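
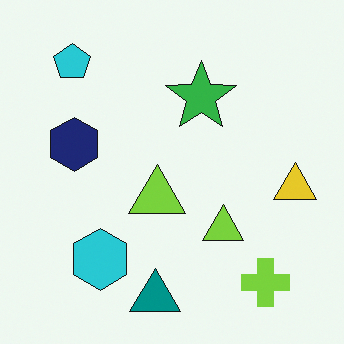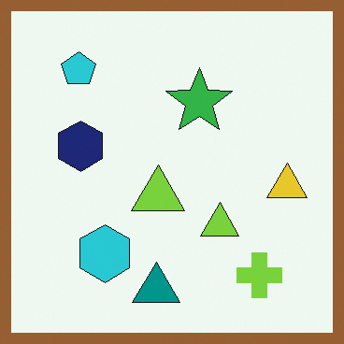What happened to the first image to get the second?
The transformation is: framed with a brown border.

A solid brown frame runs around the edge of the second image, with the content slightly shrunk inside it.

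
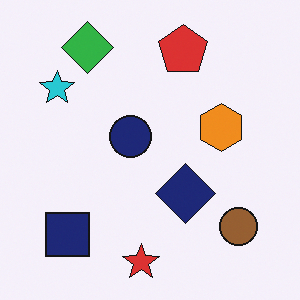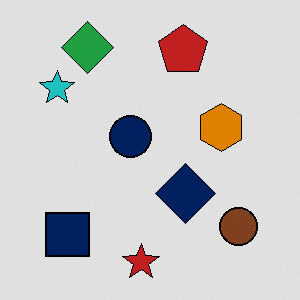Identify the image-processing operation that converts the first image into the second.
The image was moderately posterized.

Each flat color has snapped to a coarser quantized level — most visibly, the near-white background has dropped to a flat grey.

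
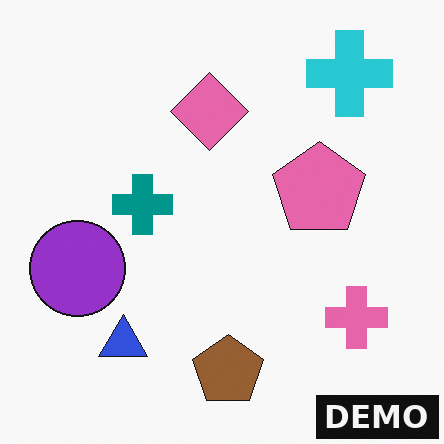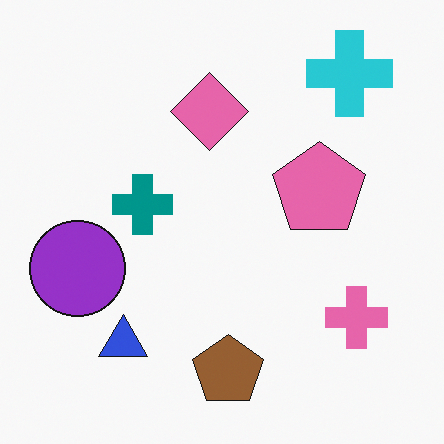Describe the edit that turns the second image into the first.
It was watermarked with the text "DEMO" in the lower-right corner.

A dark label reading "DEMO" appears in the lower-right corner.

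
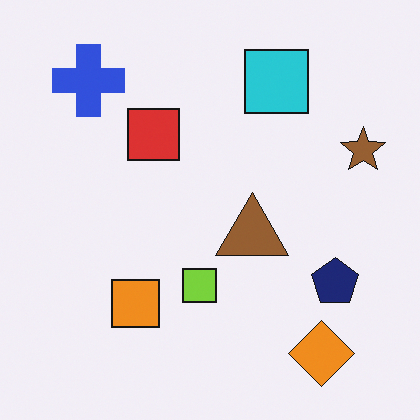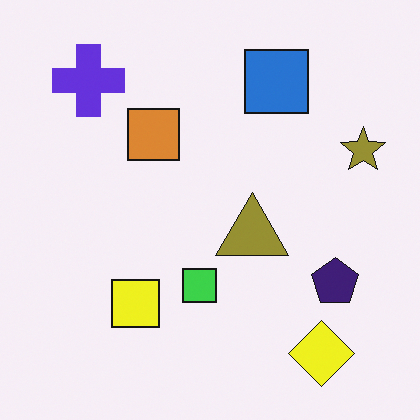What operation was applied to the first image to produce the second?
The second image is the first hue-shifted slightly.

Every shape's color has rotated by the same amount around the hue wheel — a uniform hue shift.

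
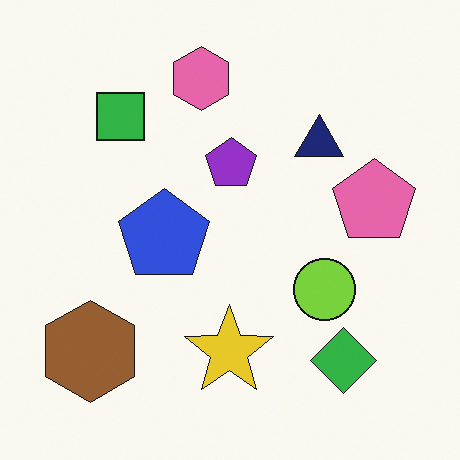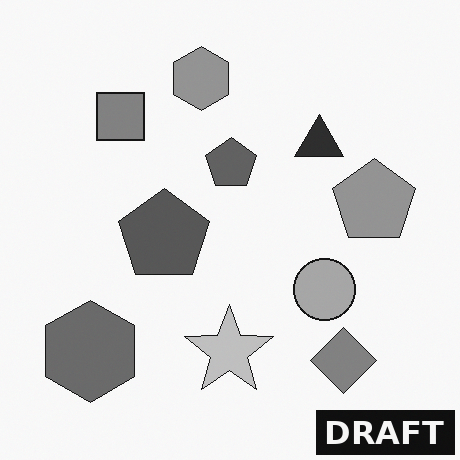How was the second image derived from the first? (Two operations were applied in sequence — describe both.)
It was converted to grayscale, then watermarked with the text "DRAFT" in the lower-right corner.

All color is removed — every shape is now a shade of grey. A dark label reading "DRAFT" appears in the lower-right corner.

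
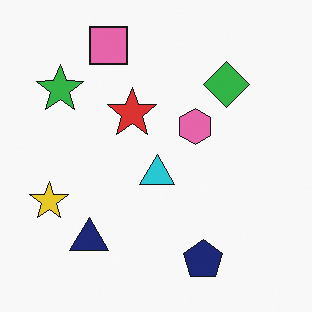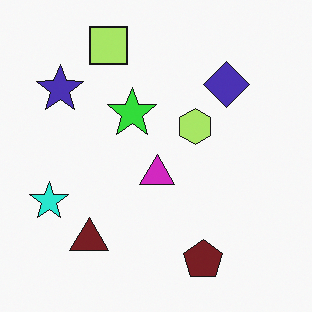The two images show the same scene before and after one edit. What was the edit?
The transformation is: hue-shifted by a moderate amount.

Every shape's color has rotated by the same amount around the hue wheel — a uniform hue shift.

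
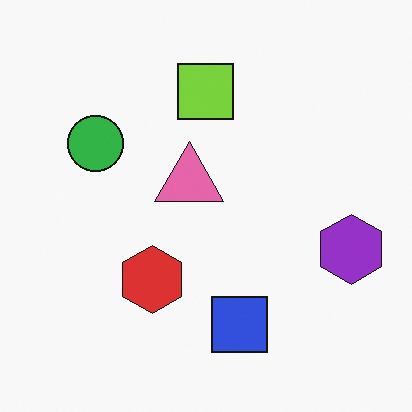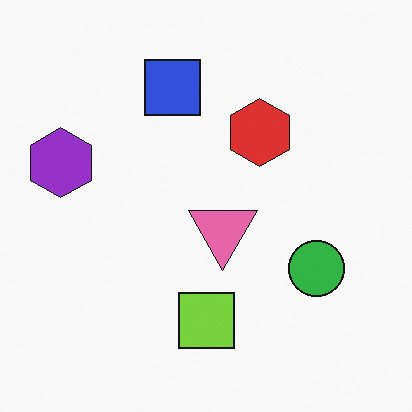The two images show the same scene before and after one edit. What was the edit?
This is the original image rotated 180°.

The purple hexagon sits in the right of the first image and the left of the second — consistent with a whole-image 180° rotation.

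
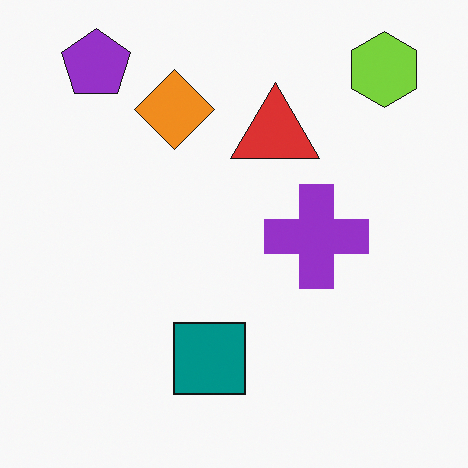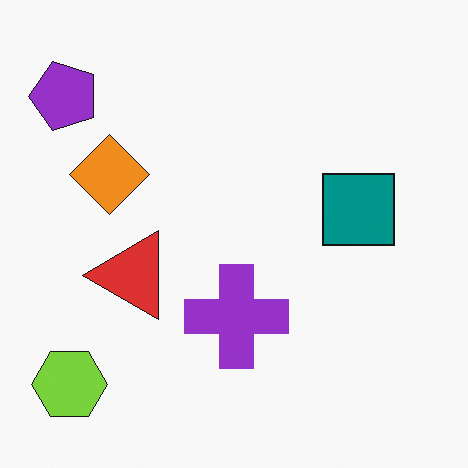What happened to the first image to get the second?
The image was transposed (reflected across the top-left ↔ bottom-right diagonal).

Shapes have swapped their row and column positions — what was in the top-right is now in the bottom-left — a diagonal reflection.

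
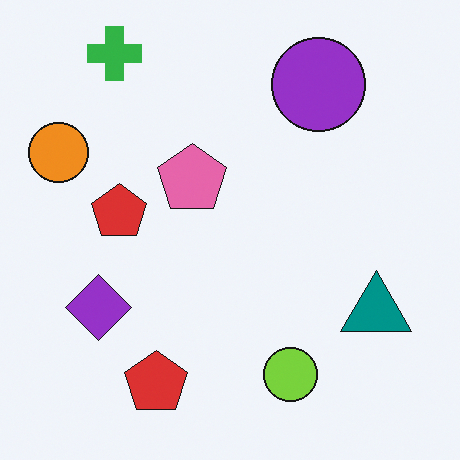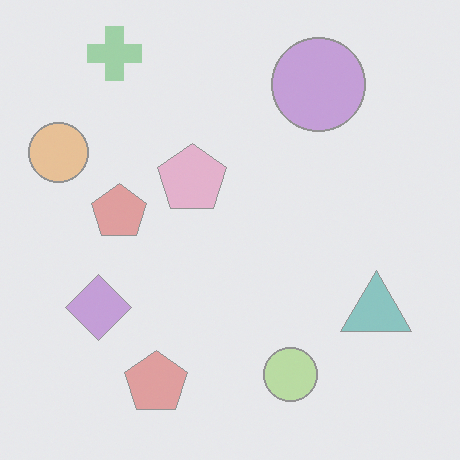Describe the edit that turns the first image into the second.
The transformation is: washed out (contrast reduced).

Tones are pushed toward mid-grey across the whole image — a global contrast change.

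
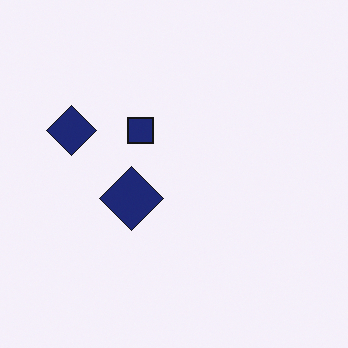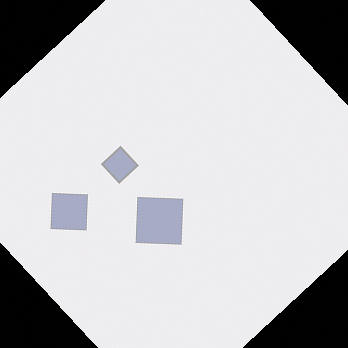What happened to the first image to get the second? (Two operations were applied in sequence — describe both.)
The transformation is: washed out (contrast reduced), then rotated counter-clockwise by a large amount — several tens of degrees.

Tones are pushed toward mid-grey across the whole image — a global contrast change. Every shape is tilted by the same angle and the image corners show triangular fill wedges — a whole-image rotation by a non-right angle.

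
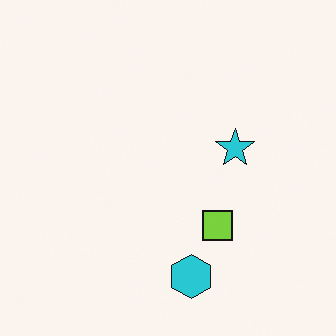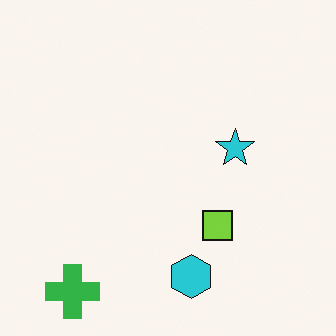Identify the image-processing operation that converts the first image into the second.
The image was overlaid with an additional green cross.

A green cross appears in the second image that is absent from the first.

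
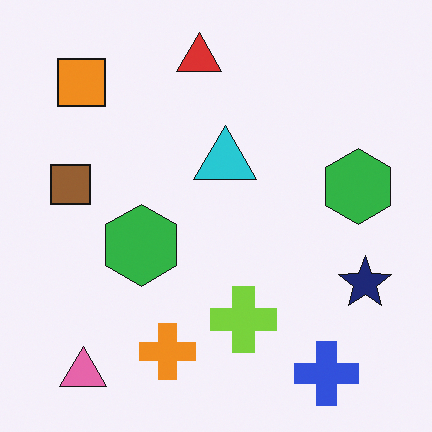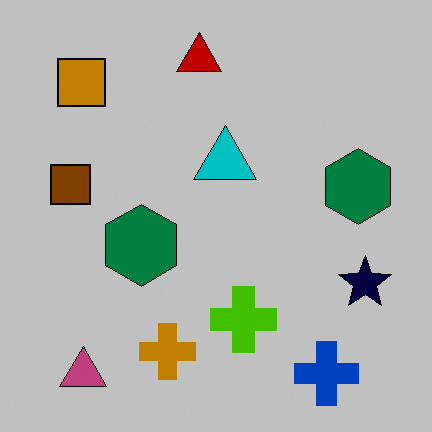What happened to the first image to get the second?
It was aggressively posterized.

Each flat color has snapped to a coarser quantized level — most visibly, the near-white background has dropped to a flat grey.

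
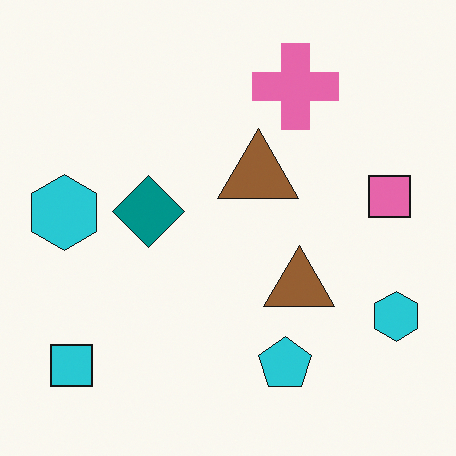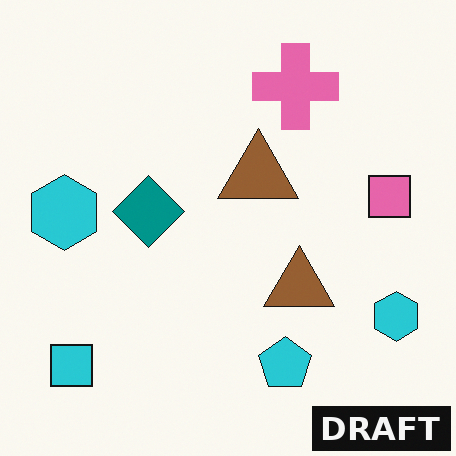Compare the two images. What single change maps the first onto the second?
It was watermarked with the text "DRAFT" in the lower-right corner.

A dark label reading "DRAFT" appears in the lower-right corner.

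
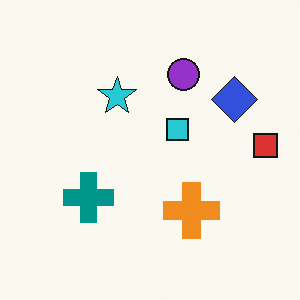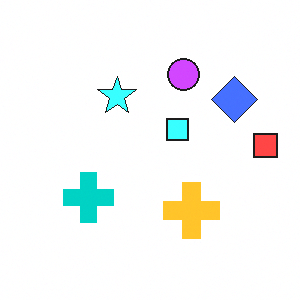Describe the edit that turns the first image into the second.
This is the original image noticeably brightened.

Every pixel — background and shapes alike — is uniformly brightened.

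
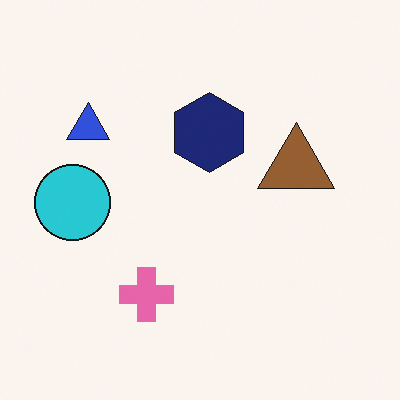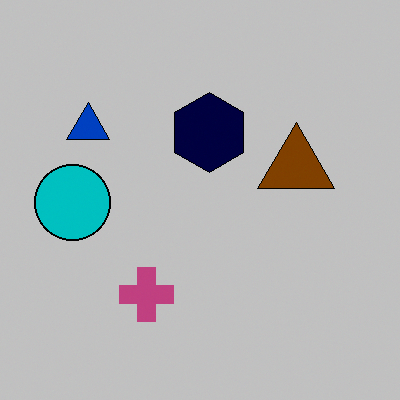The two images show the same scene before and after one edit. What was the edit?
The image was aggressively posterized.

Each flat color has snapped to a coarser quantized level — most visibly, the near-white background has dropped to a flat grey.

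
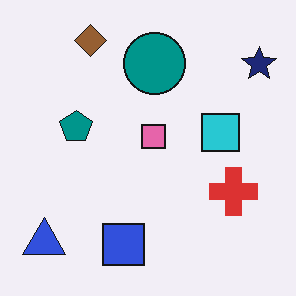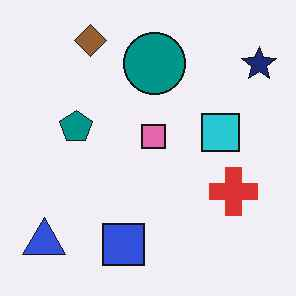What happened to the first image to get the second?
The image was JPEG-compressed with visible artifacts.

Blocky 8×8 compression artifacts appear around shape edges and the flat background shows ringing — characteristic JPEG degradation.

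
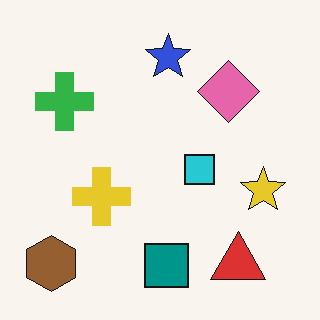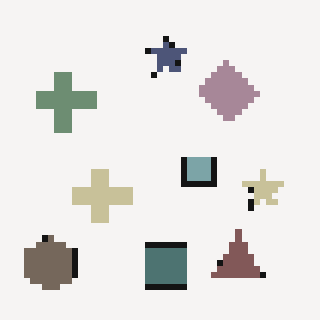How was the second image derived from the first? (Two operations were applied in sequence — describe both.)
This is the original image made much more muted (saturation change), then pixelated into visible square blocks.

All colors are more muted and greyish — a global saturation change. Shapes are reduced to large square blocks; fine edges and outlines are lost — a downscale-then-upscale (mosaic) effect.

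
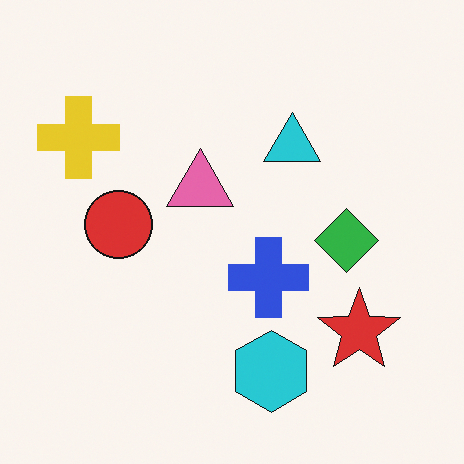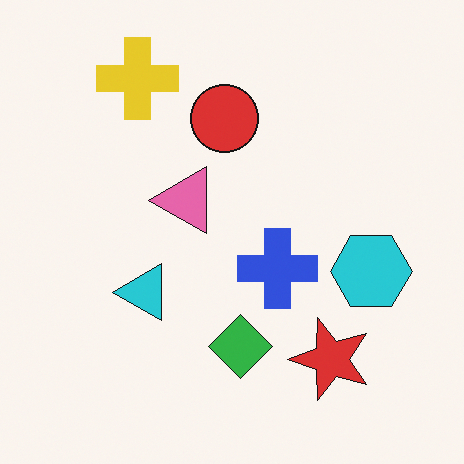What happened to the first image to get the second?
Transposed (reflected across the top-left ↔ bottom-right diagonal).

Shapes have swapped their row and column positions — what was in the top-right is now in the bottom-left — a diagonal reflection.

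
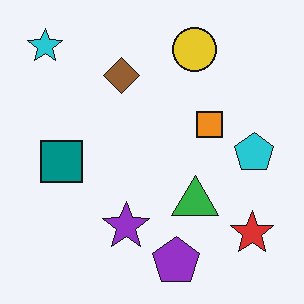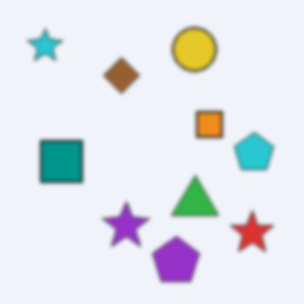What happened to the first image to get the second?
This is the original image slightly softened.

Shape edges and outlines are uniformly softened across the whole image.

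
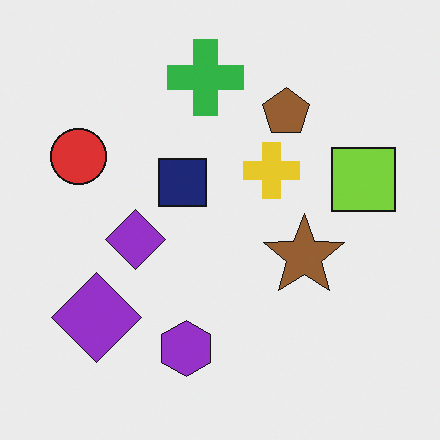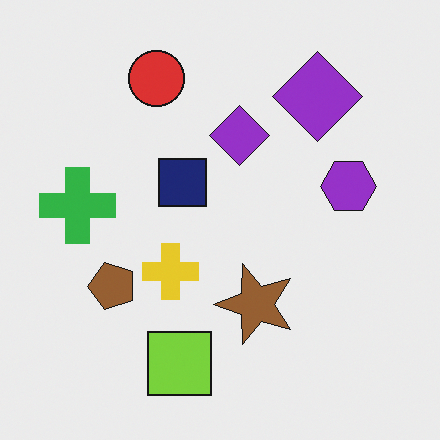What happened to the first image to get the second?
The image was transposed (reflected across the top-left ↔ bottom-right diagonal).

Shapes have swapped their row and column positions — what was in the top-right is now in the bottom-left — a diagonal reflection.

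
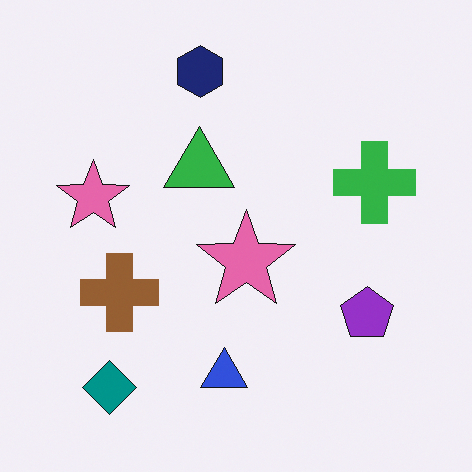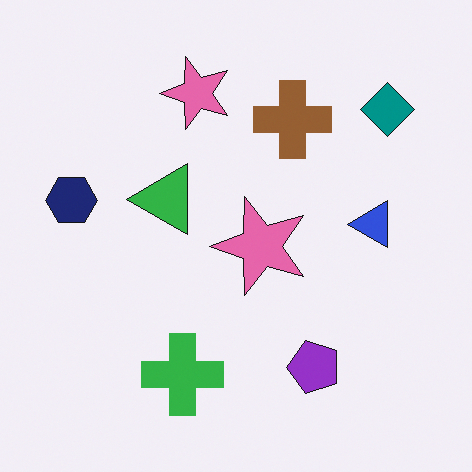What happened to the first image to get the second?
The second image is the first transposed (reflected across the top-left ↔ bottom-right diagonal).

Shapes have swapped their row and column positions — what was in the top-right is now in the bottom-left — a diagonal reflection.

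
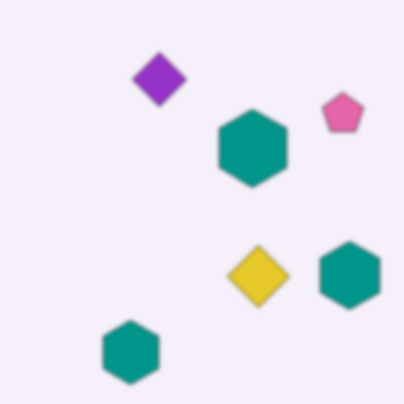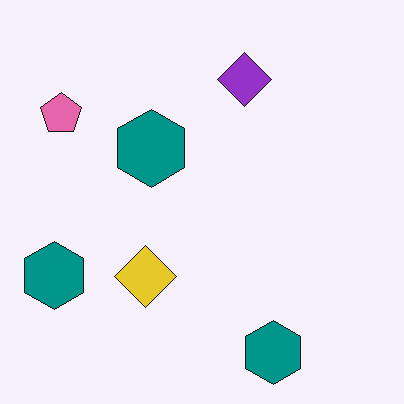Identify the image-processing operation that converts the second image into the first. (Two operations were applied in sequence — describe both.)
Flipped horizontally (left ↔ right), then lightly blurred.

The pink pentagon is in the top-left of the second image and the top-right of the first — shapes on opposite sides of the vertical midline have swapped in a mirror flip. Shape edges and outlines are uniformly softened across the whole image.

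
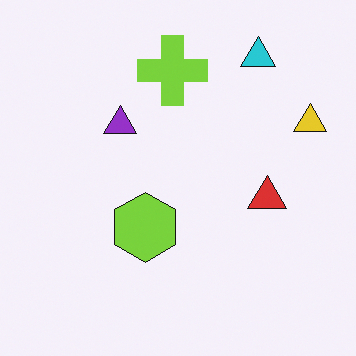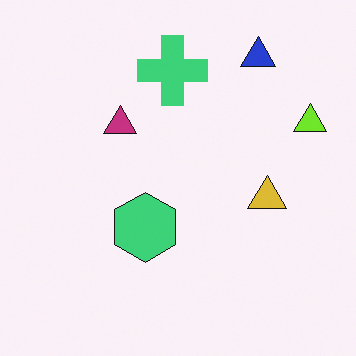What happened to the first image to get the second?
The transformation is: hue-shifted slightly.

Every shape's color has rotated by the same amount around the hue wheel — a uniform hue shift.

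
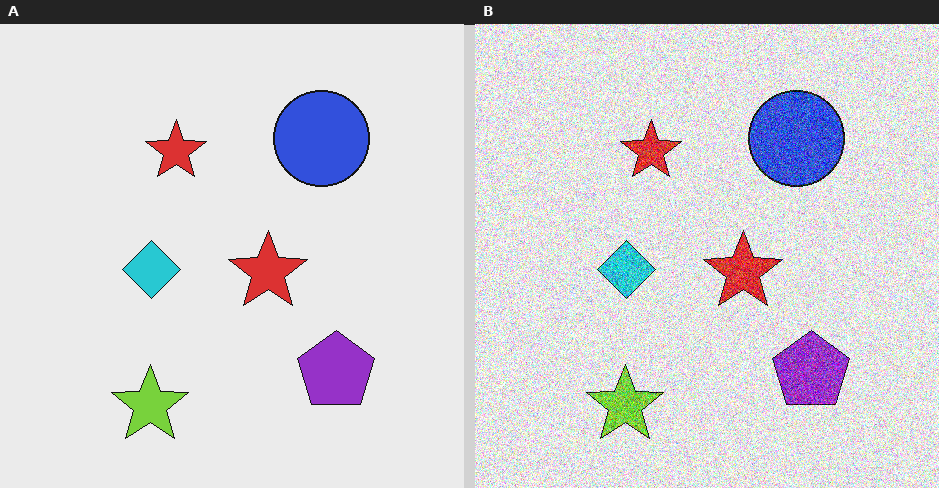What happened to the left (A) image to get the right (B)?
The transformation is: degraded with strong gaussian noise.

Random speckle covers the whole image, including the flat background.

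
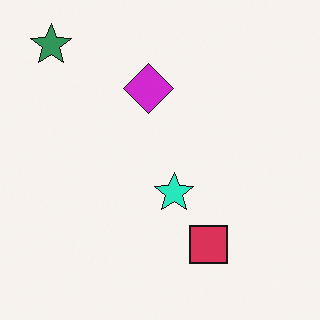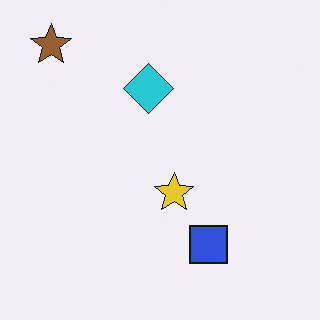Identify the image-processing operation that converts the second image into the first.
The transformation is: hue-shifted noticeably.

Every shape's color has rotated by the same amount around the hue wheel — a uniform hue shift.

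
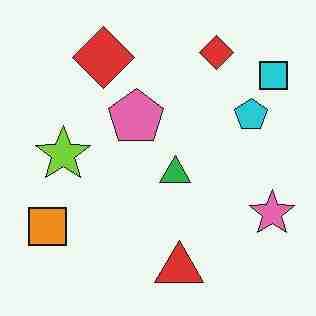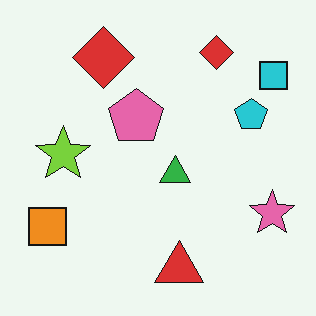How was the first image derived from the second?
The image was degraded with heavy JPEG compression.

Blocky 8×8 compression artifacts appear around shape edges and the flat background shows ringing — characteristic JPEG degradation.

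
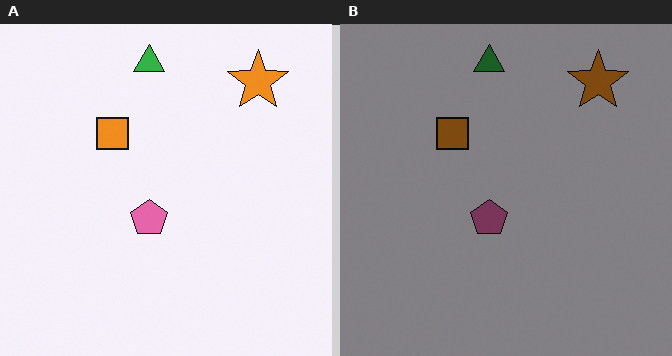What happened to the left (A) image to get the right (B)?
It was substantially darkened.

Every pixel — background and shapes alike — is uniformly darkened.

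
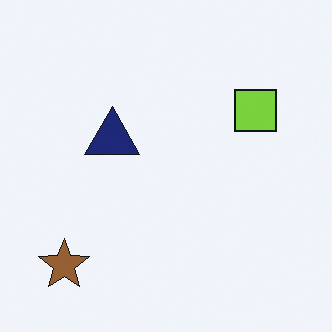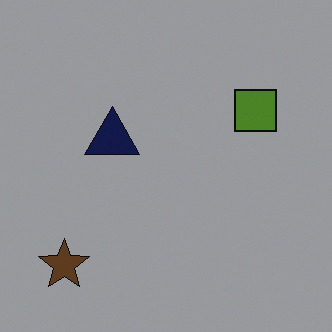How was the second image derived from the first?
The transformation is: darkened a lot.

Every pixel — background and shapes alike — is uniformly darkened.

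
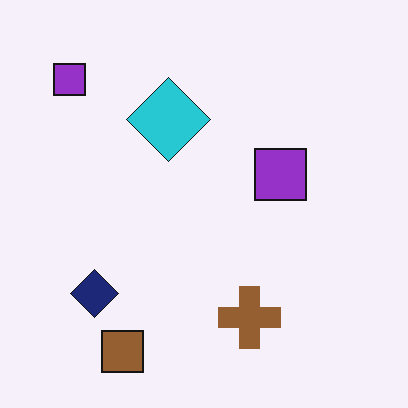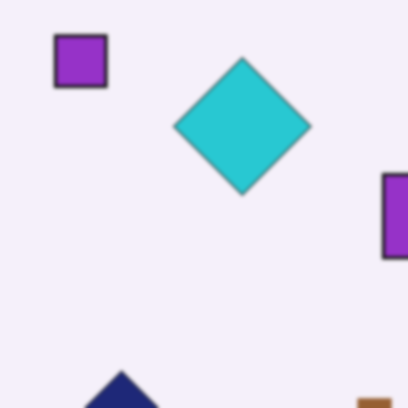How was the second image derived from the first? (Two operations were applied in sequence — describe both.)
The second image is the first cropped to a noticeably smaller region and rescaled, then given a subtle gaussian blur.

The visible shapes are larger and the field of view is narrower; shapes near the original edges may be partly or wholly outside the frame — a crop-and-rescale. Shape edges and outlines are uniformly softened across the whole image.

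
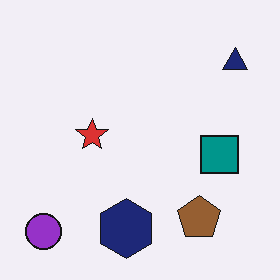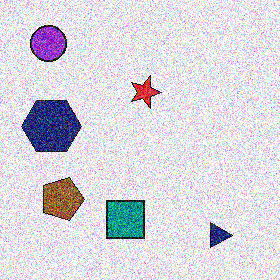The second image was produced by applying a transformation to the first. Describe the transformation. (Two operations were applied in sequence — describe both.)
This is the original image rotated 90° clockwise, then degraded with heavy additive noise.

The purple circle sits in the bottom-left of the first image and the top-left of the second — consistent with a whole-image 90° clockwise rotation. Random speckle covers the whole image, including the flat background.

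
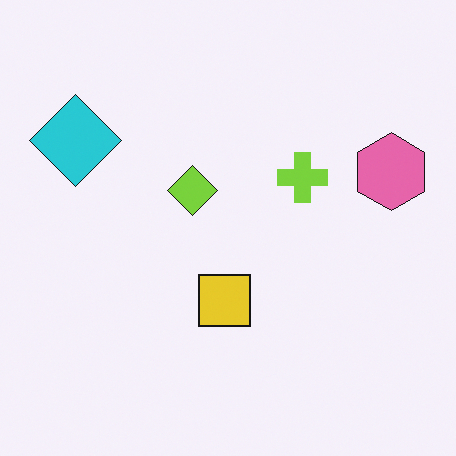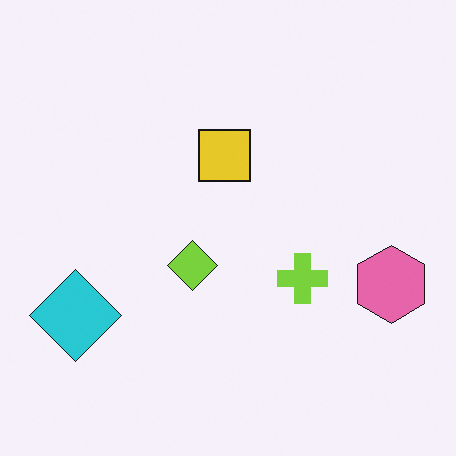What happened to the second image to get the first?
Flipped vertically (top ↔ bottom).

The cyan diamond is in the bottom-left of the second image and the top-left of the first — shapes on opposite sides of the horizontal midline have swapped in a mirror flip.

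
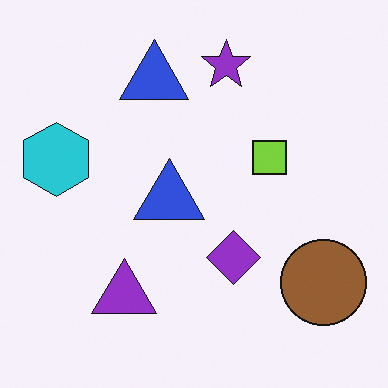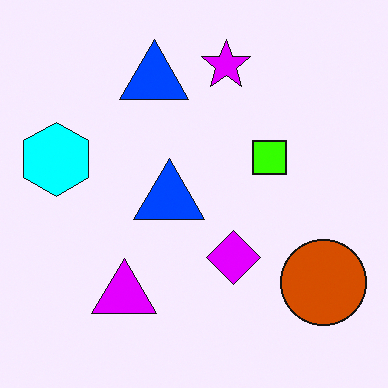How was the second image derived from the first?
The transformation is: made much more vivid (saturation change).

All colors are more vivid — a global saturation change.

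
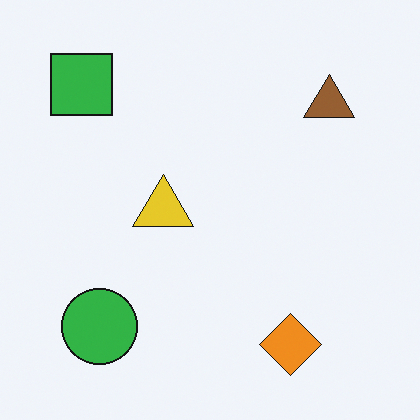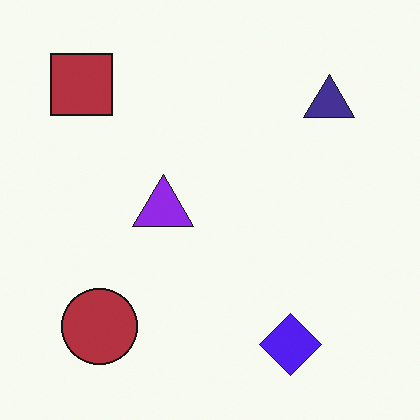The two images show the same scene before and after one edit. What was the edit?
It was hue-shifted through roughly half the color wheel.

Every shape's color has rotated by the same amount around the hue wheel — a uniform hue shift.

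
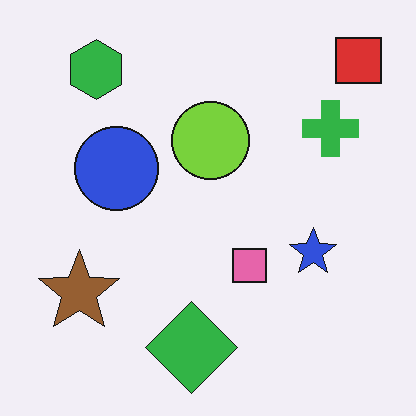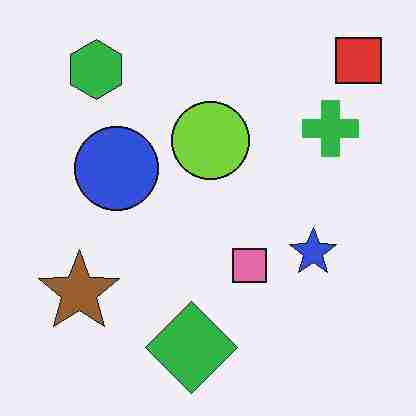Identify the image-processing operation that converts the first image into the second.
The transformation is: degraded with heavy JPEG compression.

Blocky 8×8 compression artifacts appear around shape edges and the flat background shows ringing — characteristic JPEG degradation.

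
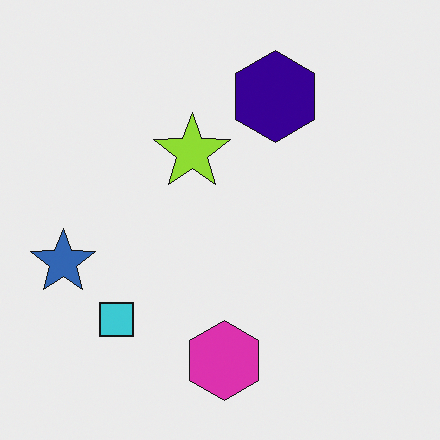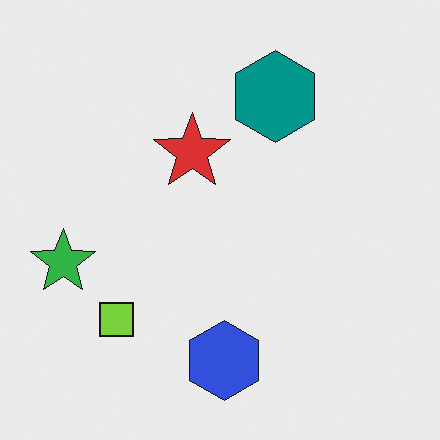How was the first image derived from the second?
It was hue-shifted by a moderate amount.

Every shape's color has rotated by the same amount around the hue wheel — a uniform hue shift.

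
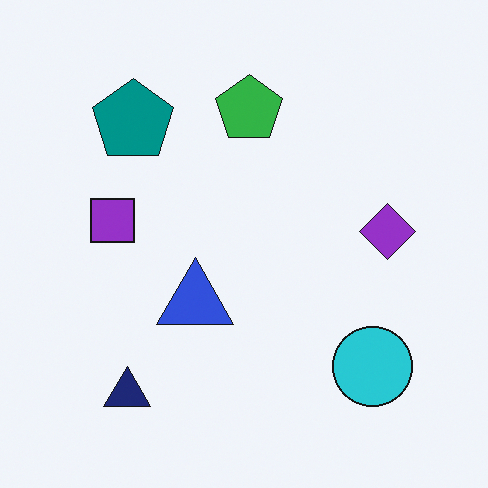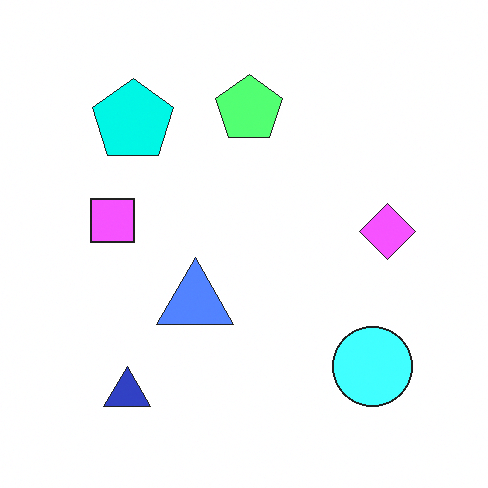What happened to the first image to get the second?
This is the original image noticeably brightened.

Every pixel — background and shapes alike — is uniformly brightened.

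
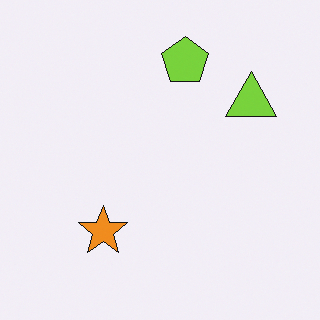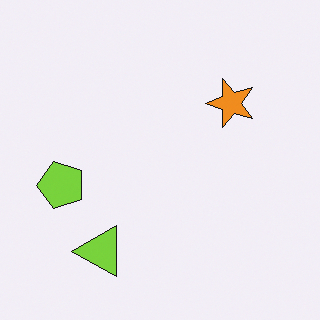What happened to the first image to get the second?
The second image is the first transposed (reflected across the top-left ↔ bottom-right diagonal).

Shapes have swapped their row and column positions — what was in the top-right is now in the bottom-left — a diagonal reflection.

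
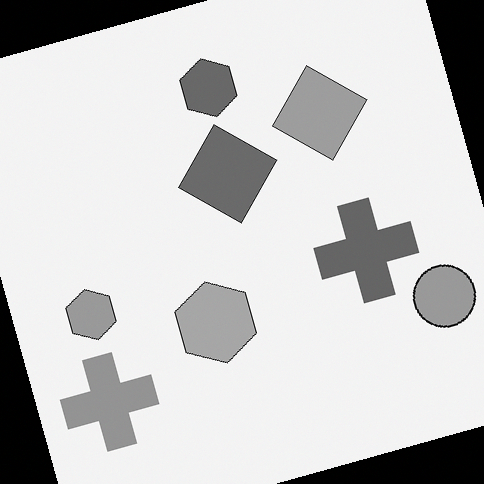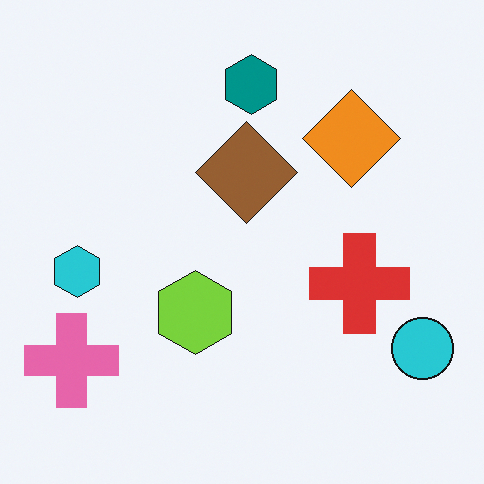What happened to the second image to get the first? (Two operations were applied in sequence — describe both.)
It was rotated counter-clockwise by a clearly visible amount, then converted to grayscale.

Every shape is tilted by the same angle and the image corners show triangular fill wedges — a whole-image rotation by a non-right angle. All color is removed — every shape is now a shade of grey.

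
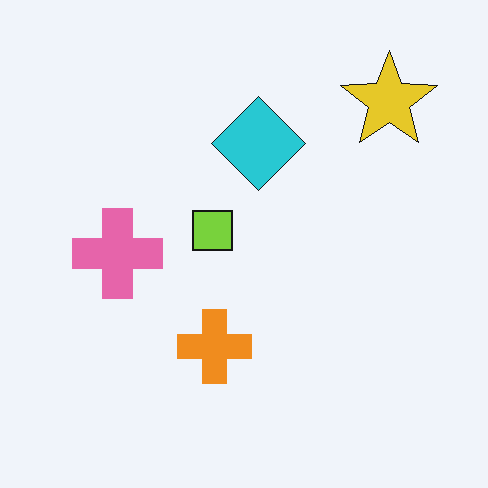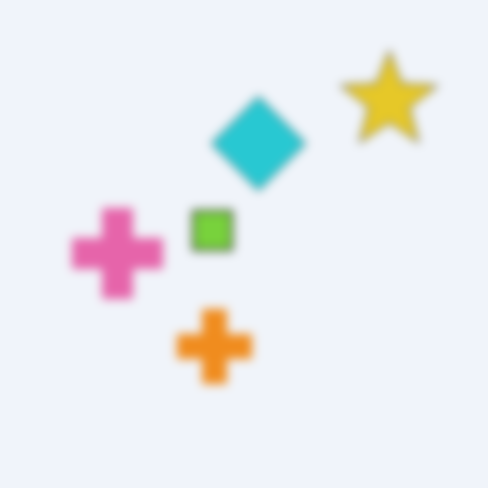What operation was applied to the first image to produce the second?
The second image is the first strongly gaussian-blurred.

Shape edges and outlines are uniformly softened across the whole image.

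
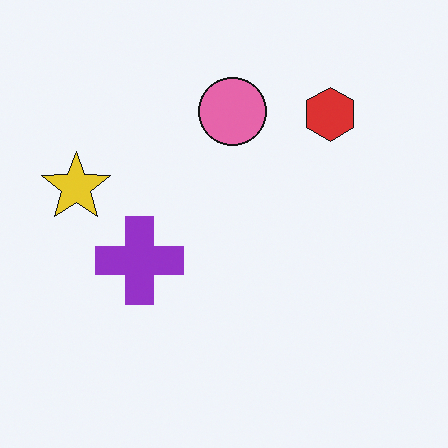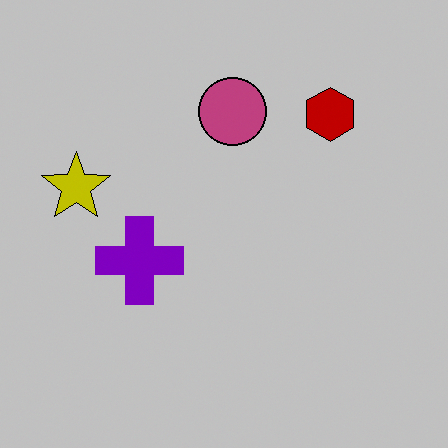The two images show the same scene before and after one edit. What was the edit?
It was heavily posterized to just a handful of flat colors.

Each flat color has snapped to a coarser quantized level — most visibly, the near-white background has dropped to a flat grey.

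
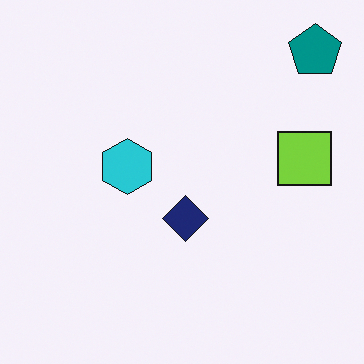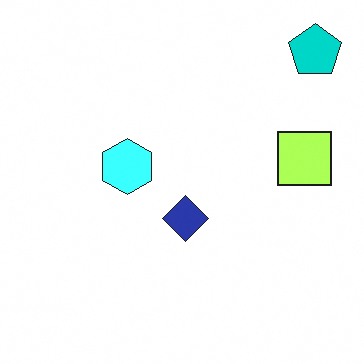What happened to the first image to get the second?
The transformation is: noticeably brightened.

Every pixel — background and shapes alike — is uniformly brightened.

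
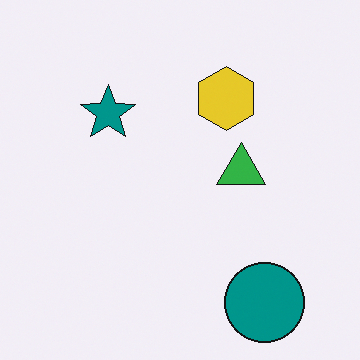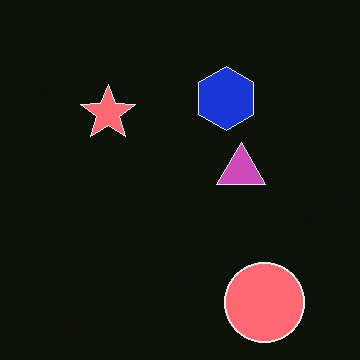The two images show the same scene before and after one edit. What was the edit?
The second image is the first color-inverted (negative).

The light background has become dark and every shape's color is its complement — a photographic negative.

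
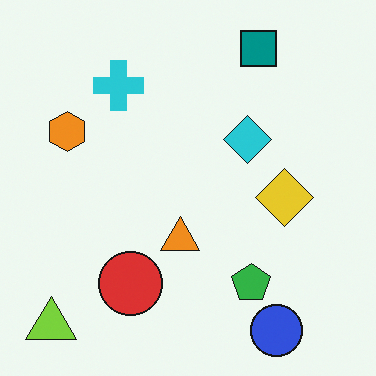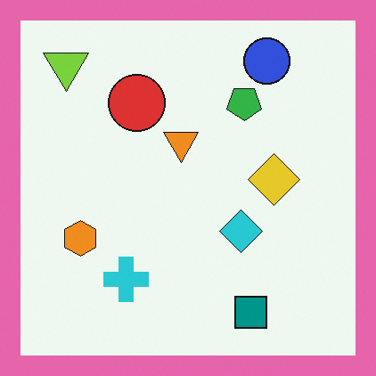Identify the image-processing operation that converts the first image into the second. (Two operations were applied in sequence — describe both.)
This is the original image flipped vertically (top ↔ bottom), then framed with a pink border.

The blue circle is in the bottom-right of the first image and the top-right of the second — shapes on opposite sides of the horizontal midline have swapped in a mirror flip. A solid pink frame runs around the edge of the second image, with the content slightly shrunk inside it.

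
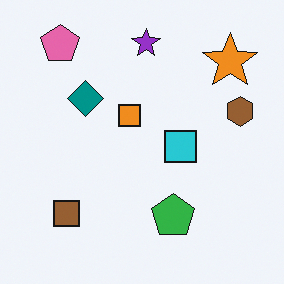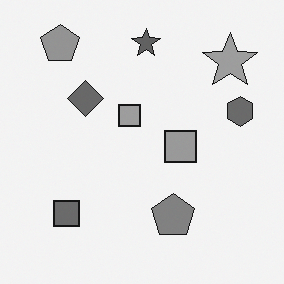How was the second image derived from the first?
The image was converted to grayscale.

All color is removed — every shape is now a shade of grey.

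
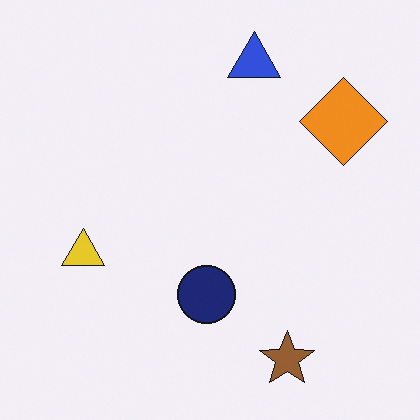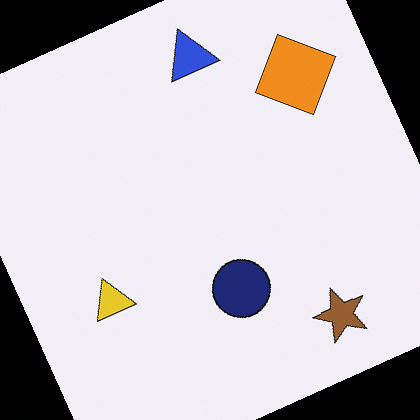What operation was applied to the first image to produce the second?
The transformation is: rotated counter-clockwise by a moderate amount.

Every shape is tilted by the same angle and the image corners show triangular fill wedges — a whole-image rotation by a non-right angle.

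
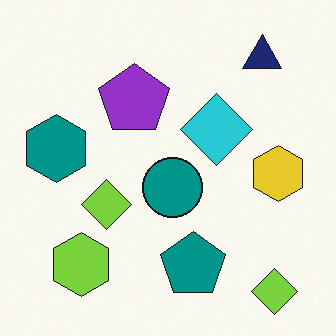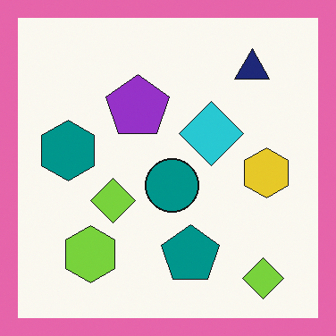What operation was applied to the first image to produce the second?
The transformation is: framed with a pink border.

A solid pink frame runs around the edge of the second image, with the content slightly shrunk inside it.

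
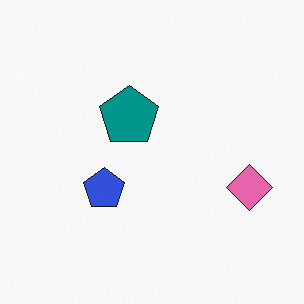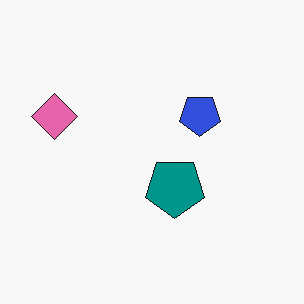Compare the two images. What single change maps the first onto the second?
The transformation is: rotated 180°.

The pink diamond sits in the right of the first image and the left of the second — consistent with a whole-image 180° rotation.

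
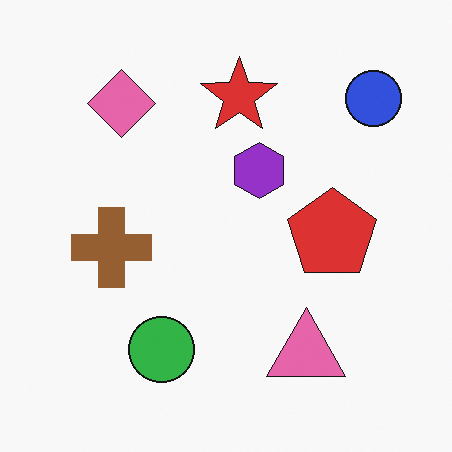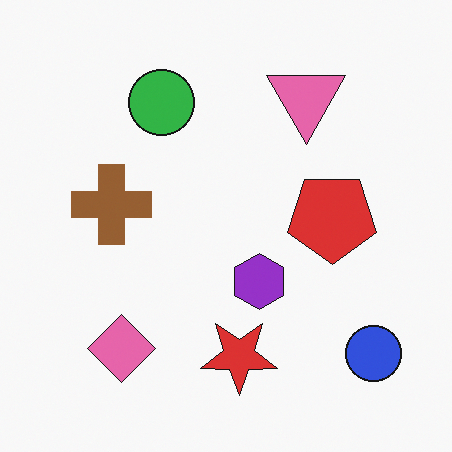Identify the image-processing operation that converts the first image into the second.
Flipped vertically (top ↔ bottom).

The red star is in the top of the first image and the bottom of the second — shapes on opposite sides of the horizontal midline have swapped in a mirror flip.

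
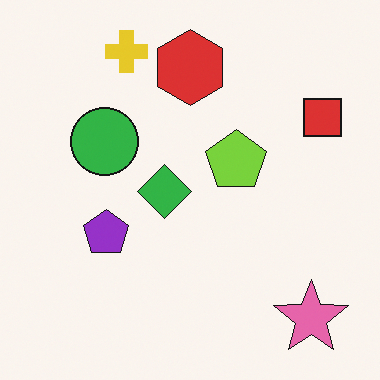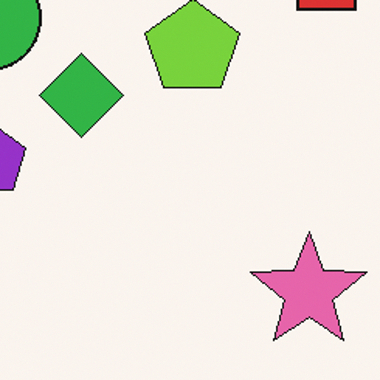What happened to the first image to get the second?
The image was cropped slightly and scaled back up.

The visible shapes are larger and the field of view is narrower; shapes near the original edges may be partly or wholly outside the frame — a crop-and-rescale.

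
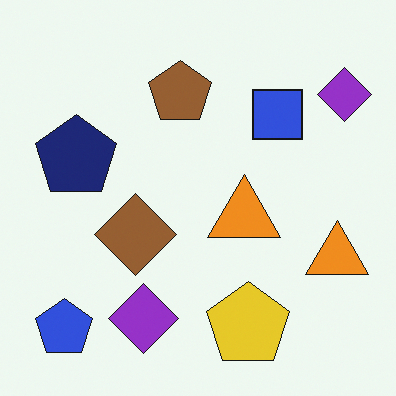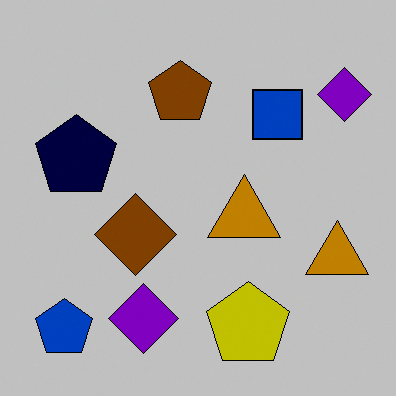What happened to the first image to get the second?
This is the original image aggressively posterized.

Each flat color has snapped to a coarser quantized level — most visibly, the near-white background has dropped to a flat grey.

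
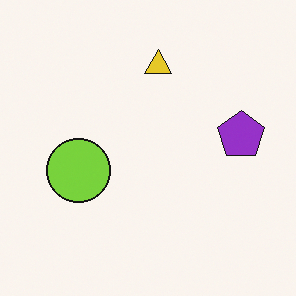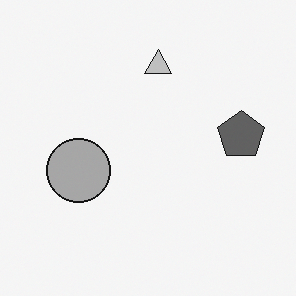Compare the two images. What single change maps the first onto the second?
Converted to grayscale.

All color is removed — every shape is now a shade of grey.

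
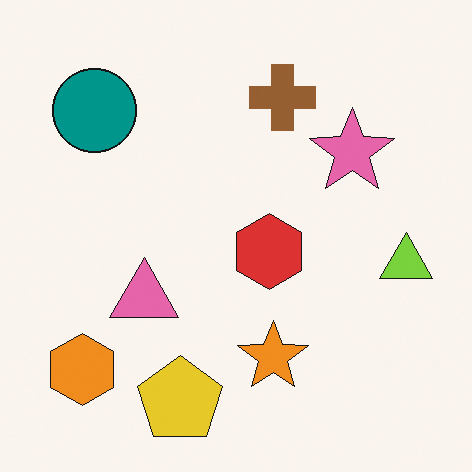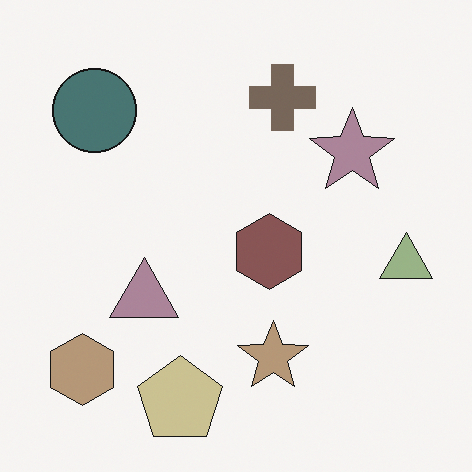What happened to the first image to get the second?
The second image is the first made much more muted (saturation change).

All colors are more muted and greyish — a global saturation change.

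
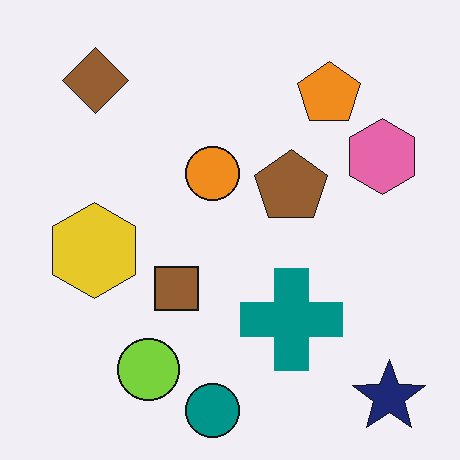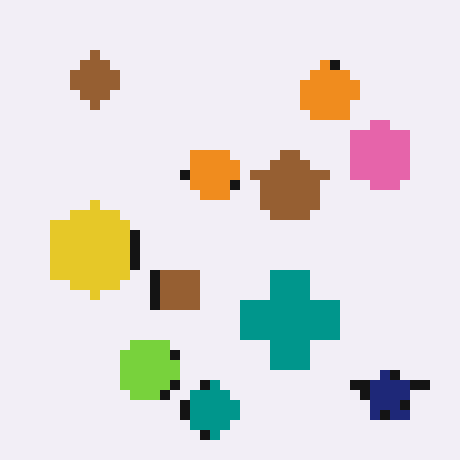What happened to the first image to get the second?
It was coarsely pixelated.

Shapes are reduced to large square blocks; fine edges and outlines are lost — a downscale-then-upscale (mosaic) effect.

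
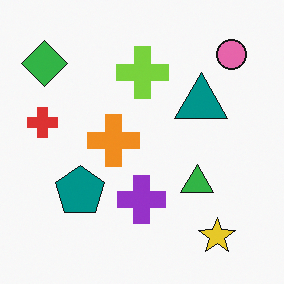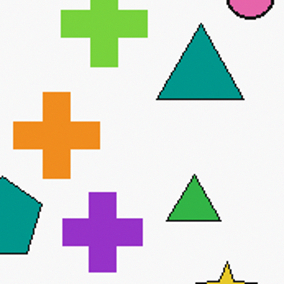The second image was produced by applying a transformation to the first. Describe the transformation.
This is the original image cropped tightly and scaled back up.

The visible shapes are larger and the field of view is narrower; shapes near the original edges may be partly or wholly outside the frame — a crop-and-rescale.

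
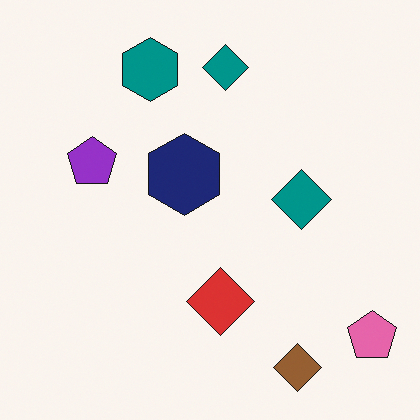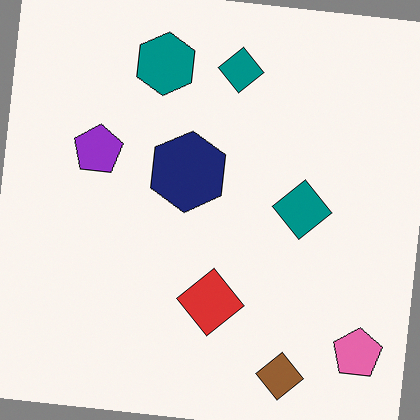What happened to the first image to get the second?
It was rotated clockwise by a slight angle.

Every shape is tilted by the same angle and the image corners show triangular fill wedges — a whole-image rotation by a non-right angle.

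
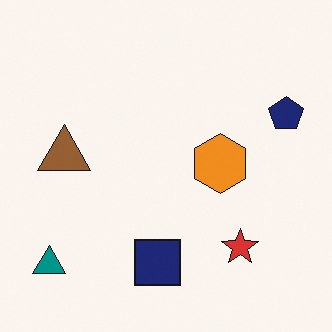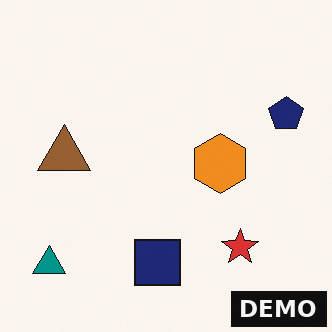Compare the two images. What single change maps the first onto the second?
The transformation is: watermarked with the text "DEMO" in the lower-right corner.

A dark label reading "DEMO" appears in the lower-right corner.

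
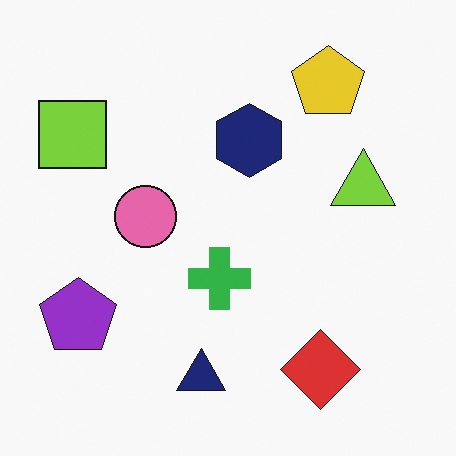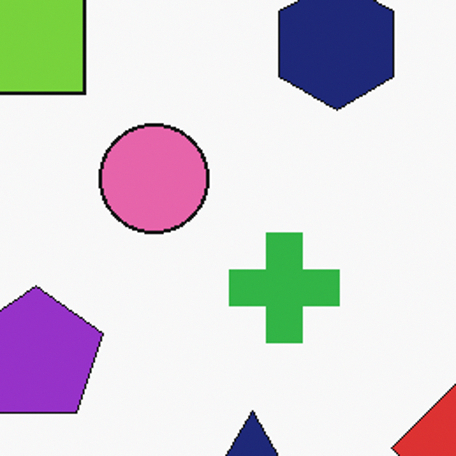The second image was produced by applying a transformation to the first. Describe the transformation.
This is the original image cropped tightly and scaled back up.

The visible shapes are larger and the field of view is narrower; shapes near the original edges may be partly or wholly outside the frame — a crop-and-rescale.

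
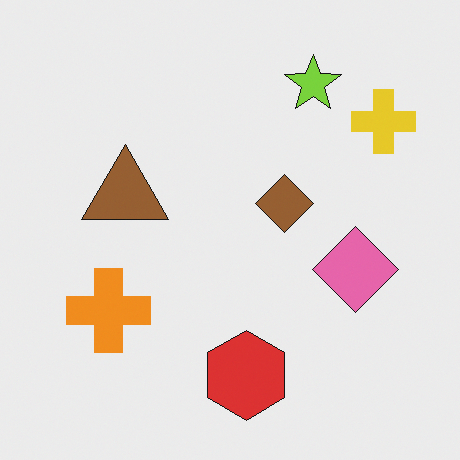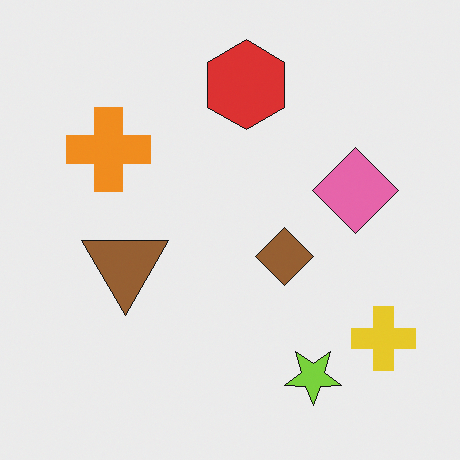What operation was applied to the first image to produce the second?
It was flipped vertically (top ↔ bottom).

The lime star is in the top-right of the first image and the bottom-right of the second — shapes on opposite sides of the horizontal midline have swapped in a mirror flip.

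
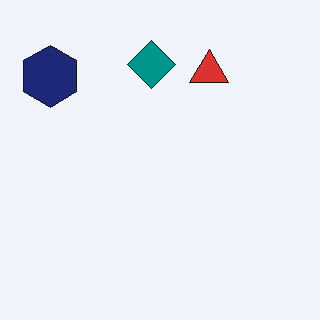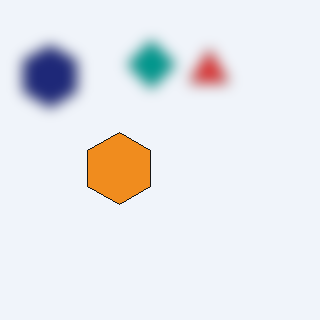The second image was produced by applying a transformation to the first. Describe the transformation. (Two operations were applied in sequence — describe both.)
Heavily blurred, then overlaid with an additional orange hexagon.

Shape edges and outlines are uniformly softened across the whole image. An orange hexagon appears in the second image that is absent from the first.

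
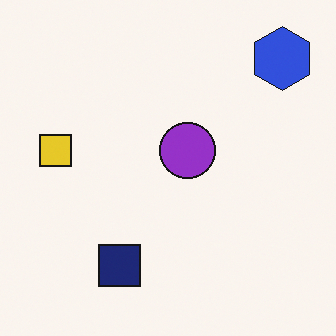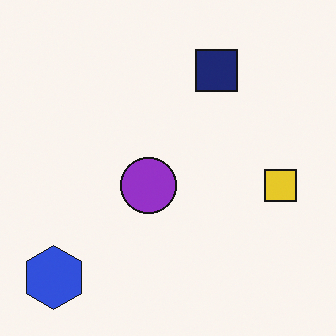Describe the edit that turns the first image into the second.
The image was rotated 180°.

The blue hexagon sits in the top-right of the first image and the bottom-left of the second — consistent with a whole-image 180° rotation.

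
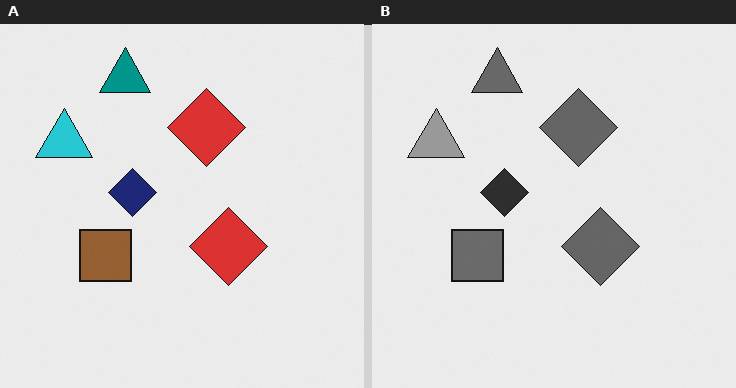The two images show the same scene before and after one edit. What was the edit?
Converted to grayscale.

All color is removed — every shape is now a shade of grey.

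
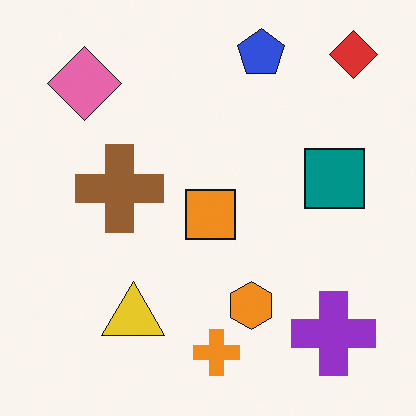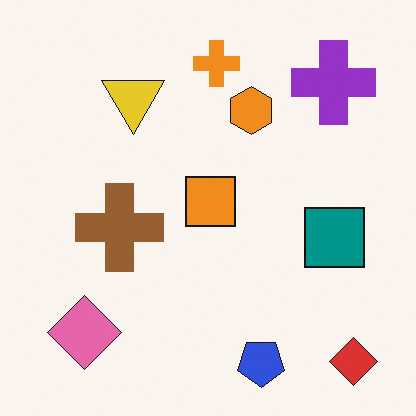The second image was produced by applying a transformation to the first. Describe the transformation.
The transformation is: flipped vertically (top ↔ bottom).

The blue pentagon is in the top of the first image and the bottom of the second — shapes on opposite sides of the horizontal midline have swapped in a mirror flip.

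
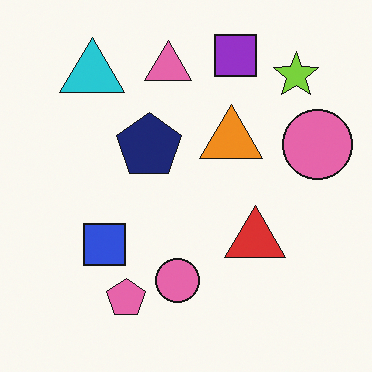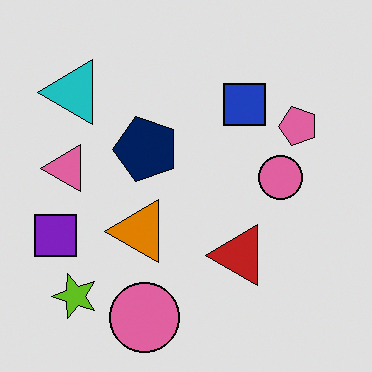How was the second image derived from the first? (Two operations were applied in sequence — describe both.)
Moderately posterized, then transposed (reflected across the top-left ↔ bottom-right diagonal).

Each flat color has snapped to a coarser quantized level — most visibly, the near-white background has dropped to a flat grey. Shapes have swapped their row and column positions — what was in the top-right is now in the bottom-left — a diagonal reflection.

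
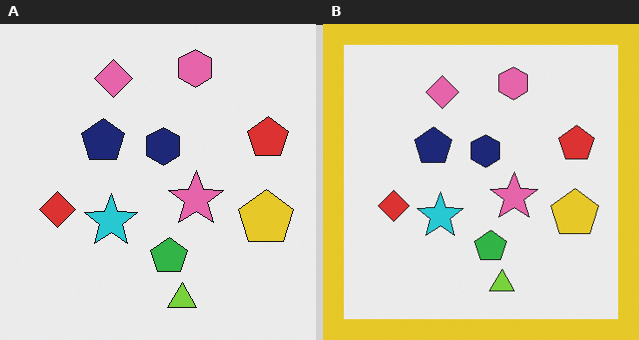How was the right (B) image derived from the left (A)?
This is the original image framed with a yellow border.

A solid yellow frame runs around the edge of the right (B) image, with the content slightly shrunk inside it.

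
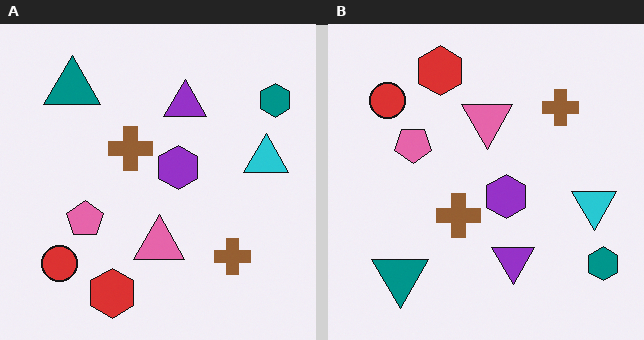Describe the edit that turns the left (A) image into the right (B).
Flipped vertically (top ↔ bottom).

The red hexagon is in the bottom of the left (A) image and the top of the right (B) — shapes on opposite sides of the horizontal midline have swapped in a mirror flip.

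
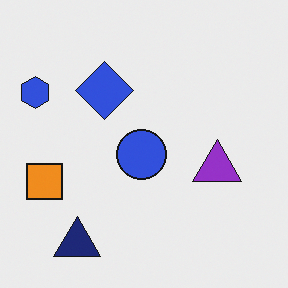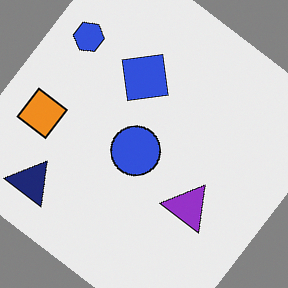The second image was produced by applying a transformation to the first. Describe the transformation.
The second image is the first rotated clockwise by a large amount — several tens of degrees.

Every shape is tilted by the same angle and the image corners show triangular fill wedges — a whole-image rotation by a non-right angle.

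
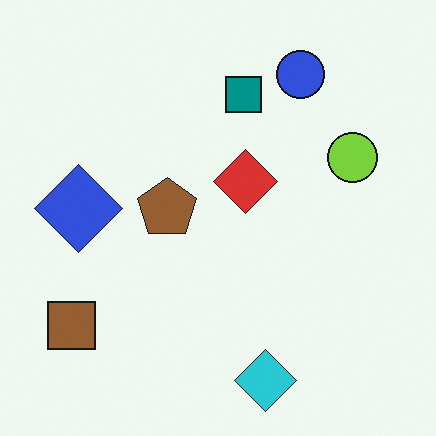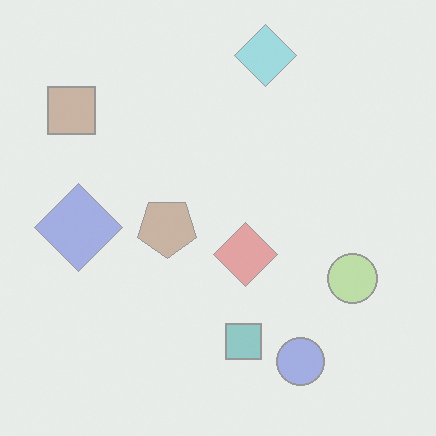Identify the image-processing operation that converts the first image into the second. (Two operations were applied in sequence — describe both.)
It was flipped vertically (top ↔ bottom), then washed out (contrast reduced).

The cyan diamond is in the bottom of the first image and the top of the second — shapes on opposite sides of the horizontal midline have swapped in a mirror flip. Tones are pushed toward mid-grey across the whole image — a global contrast change.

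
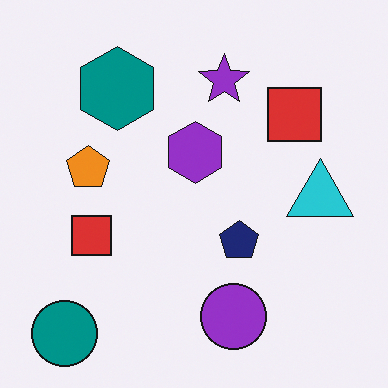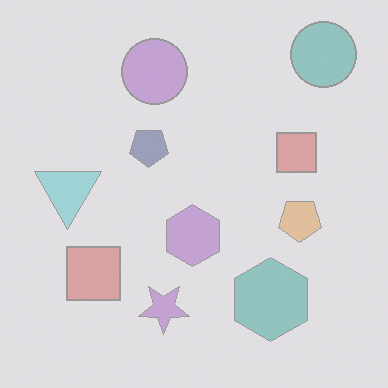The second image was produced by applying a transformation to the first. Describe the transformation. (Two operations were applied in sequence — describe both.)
The transformation is: washed out (contrast reduced), then rotated 180°.

Tones are pushed toward mid-grey across the whole image — a global contrast change. The teal circle sits in the bottom-left of the first image and the top-right of the second — consistent with a whole-image 180° rotation.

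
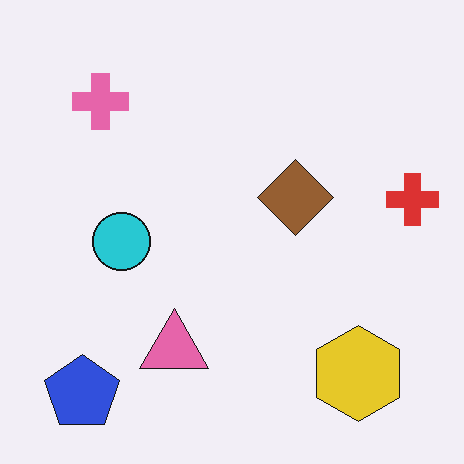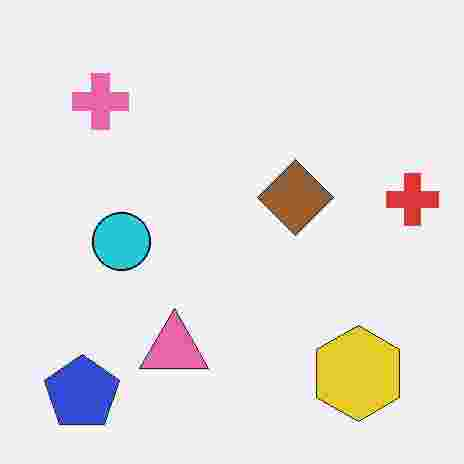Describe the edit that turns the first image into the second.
The transformation is: degraded with heavy JPEG compression.

Blocky 8×8 compression artifacts appear around shape edges and the flat background shows ringing — characteristic JPEG degradation.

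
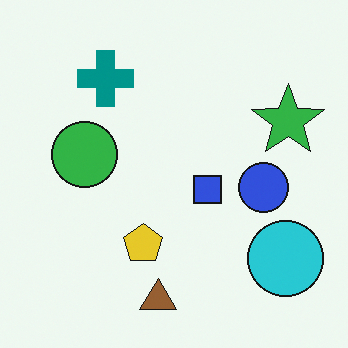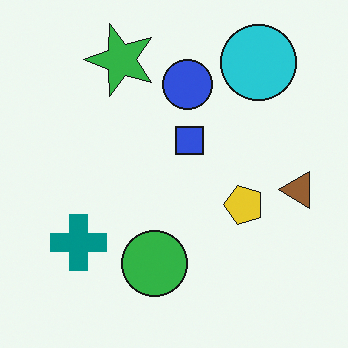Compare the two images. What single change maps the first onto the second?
Rotated 90° counter-clockwise.

The cyan circle sits in the bottom-right of the first image and the top-right of the second — consistent with a whole-image 90° counter-clockwise rotation.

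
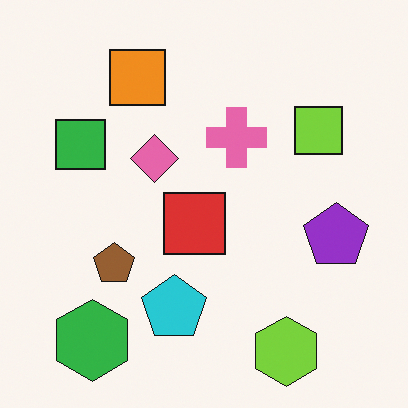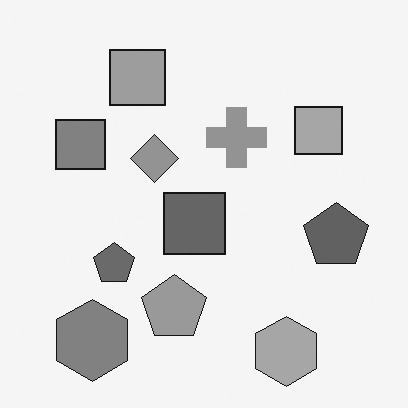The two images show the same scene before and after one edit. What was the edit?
It was converted to grayscale.

All color is removed — every shape is now a shade of grey.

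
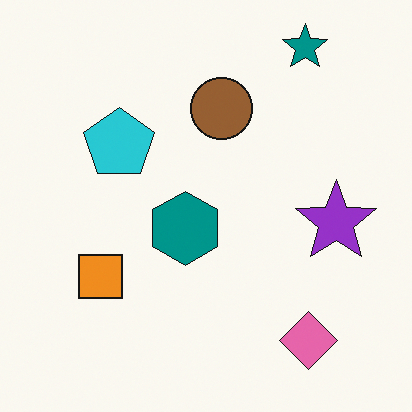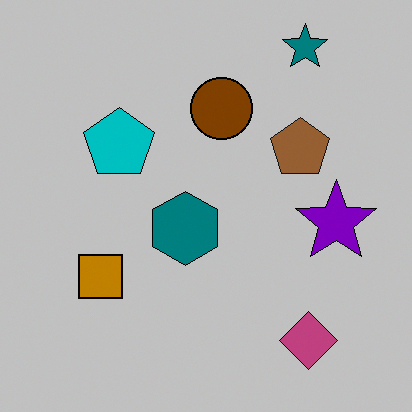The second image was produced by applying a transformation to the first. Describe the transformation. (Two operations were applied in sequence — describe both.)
This is the original image aggressively posterized, then overlaid with an additional brown pentagon.

Each flat color has snapped to a coarser quantized level — most visibly, the near-white background has dropped to a flat grey. A brown pentagon appears in the second image that is absent from the first.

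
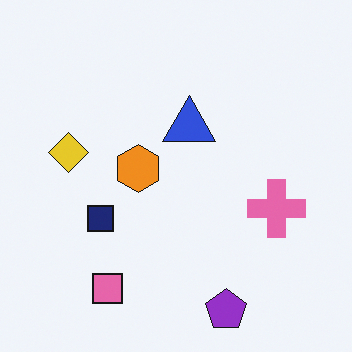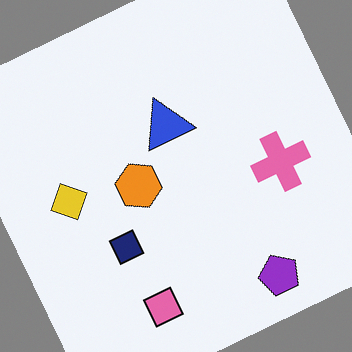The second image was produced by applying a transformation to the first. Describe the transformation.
The image was rotated counter-clockwise by a moderate amount.

Every shape is tilted by the same angle and the image corners show triangular fill wedges — a whole-image rotation by a non-right angle.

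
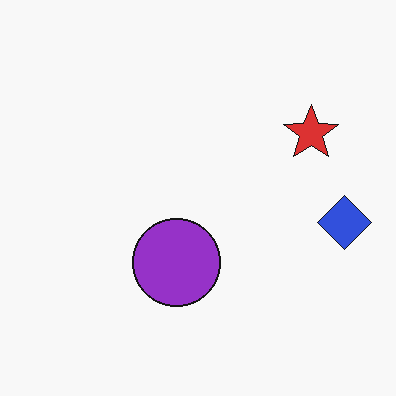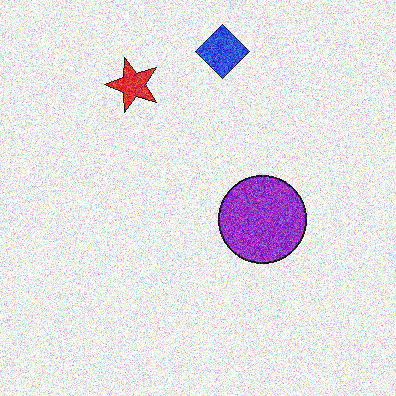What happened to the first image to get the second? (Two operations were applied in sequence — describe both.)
The image was rotated 90° counter-clockwise, then degraded with a thick layer of grain.

The blue diamond sits in the right of the first image and the top of the second — consistent with a whole-image 90° counter-clockwise rotation. Random speckle covers the whole image, including the flat background.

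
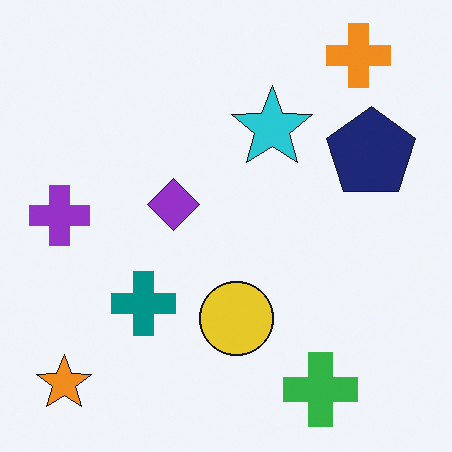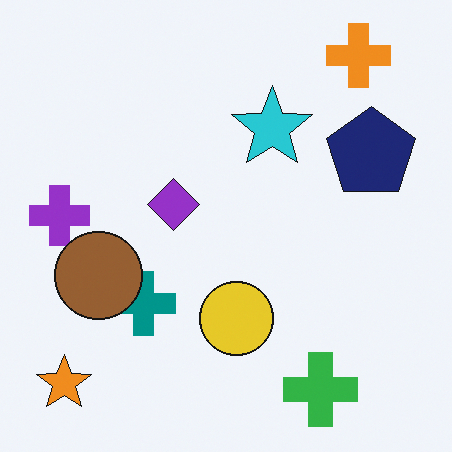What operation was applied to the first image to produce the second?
This is the original image overlaid with an additional brown circle.

A brown circle appears in the second image that is absent from the first.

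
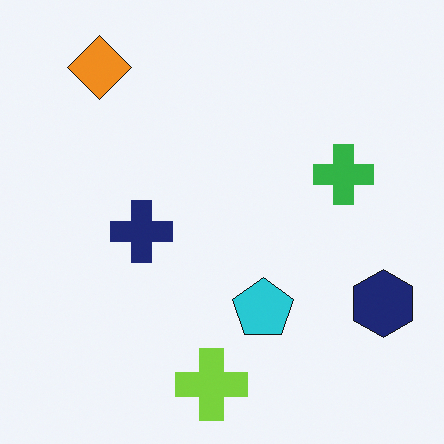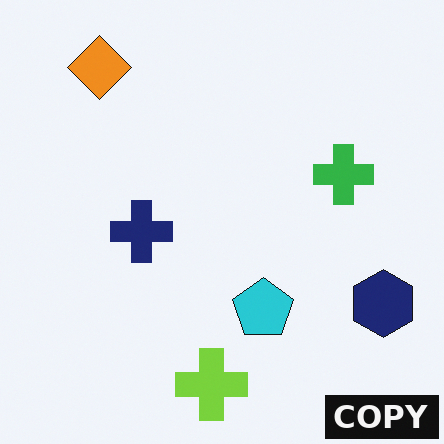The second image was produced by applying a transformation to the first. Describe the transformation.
Watermarked with the text "COPY" in the lower-right corner.

A dark label reading "COPY" appears in the lower-right corner.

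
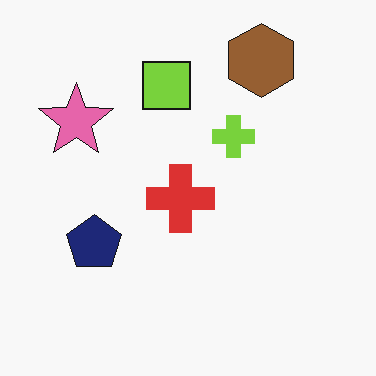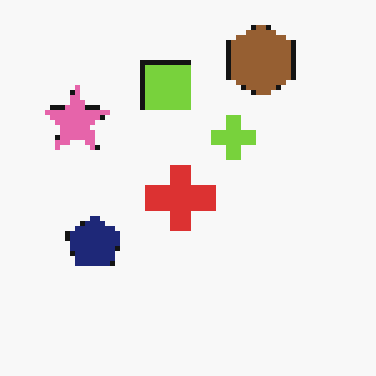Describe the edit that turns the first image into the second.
It was mildly pixelated.

Shapes are reduced to large square blocks; fine edges and outlines are lost — a downscale-then-upscale (mosaic) effect.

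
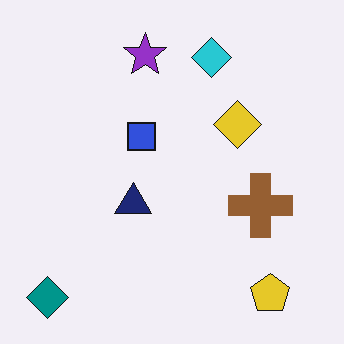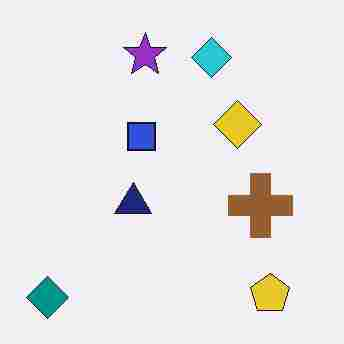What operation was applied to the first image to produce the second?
The second image is the first degraded with heavy JPEG compression.

Blocky 8×8 compression artifacts appear around shape edges and the flat background shows ringing — characteristic JPEG degradation.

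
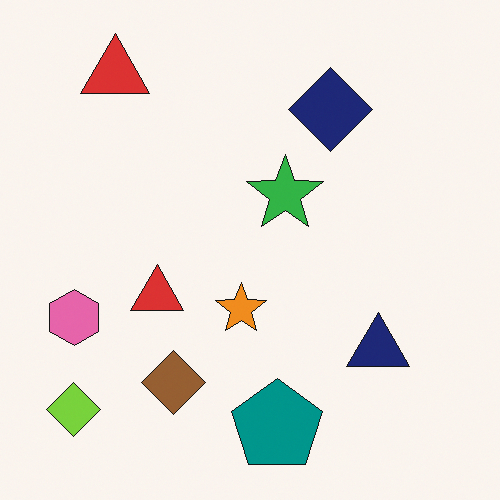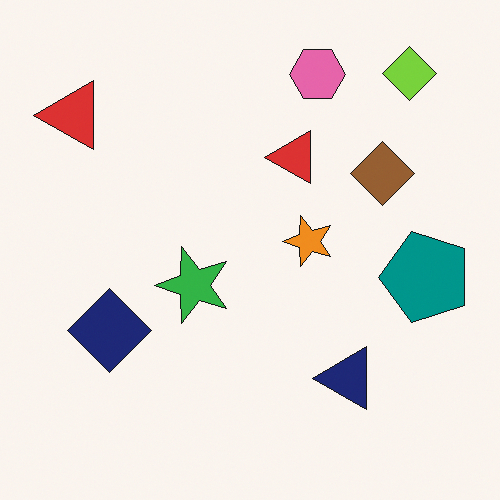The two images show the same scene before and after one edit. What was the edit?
The image was transposed (reflected across the top-left ↔ bottom-right diagonal).

Shapes have swapped their row and column positions — what was in the top-right is now in the bottom-left — a diagonal reflection.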